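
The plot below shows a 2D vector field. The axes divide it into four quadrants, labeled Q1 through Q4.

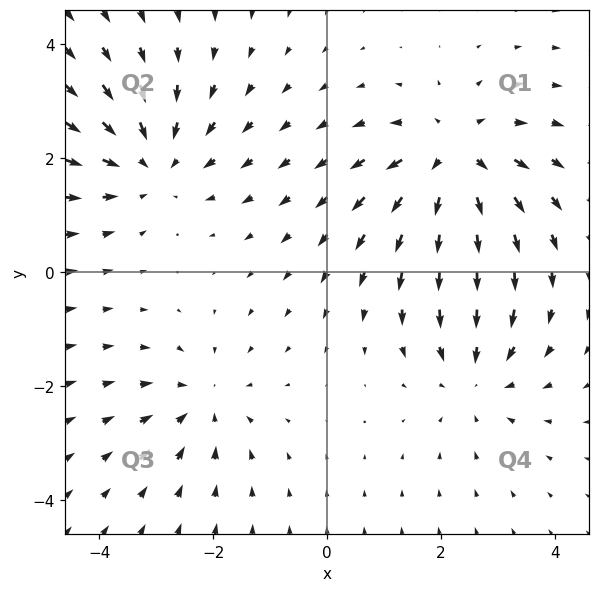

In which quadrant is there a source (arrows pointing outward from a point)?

The source sits at approximately (2.2, 2.0), which lies in quadrant Q1. The divergence there is about +5, positive as expected for a source.

Q1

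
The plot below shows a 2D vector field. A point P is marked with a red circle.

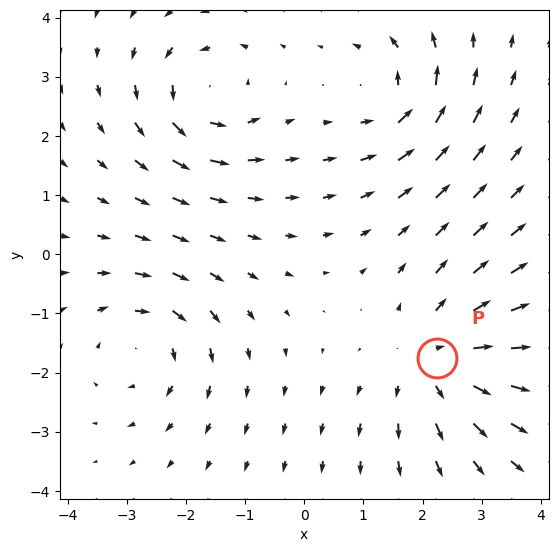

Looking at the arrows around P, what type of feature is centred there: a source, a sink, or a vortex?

At P (2.2, -1.8) the arrows spread outward. Divergence about +4, curl ≈0 — positive divergence with near-zero curl is a source.

source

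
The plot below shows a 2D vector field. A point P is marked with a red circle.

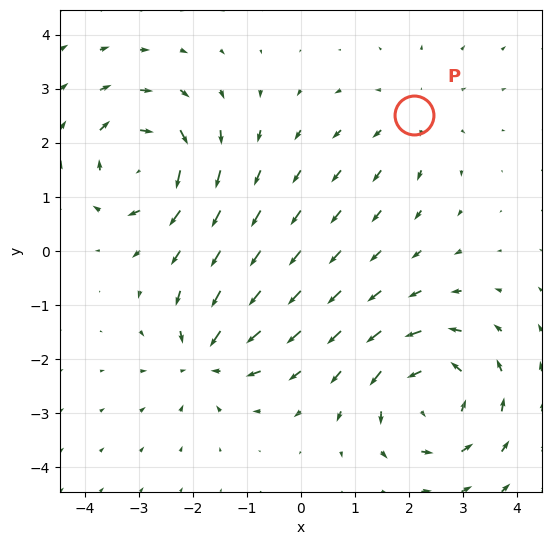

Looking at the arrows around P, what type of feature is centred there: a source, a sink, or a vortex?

source

At P (2.1, 2.5) the arrows spread outward. Divergence about +2, curl ≈0 — positive divergence with near-zero curl is a source.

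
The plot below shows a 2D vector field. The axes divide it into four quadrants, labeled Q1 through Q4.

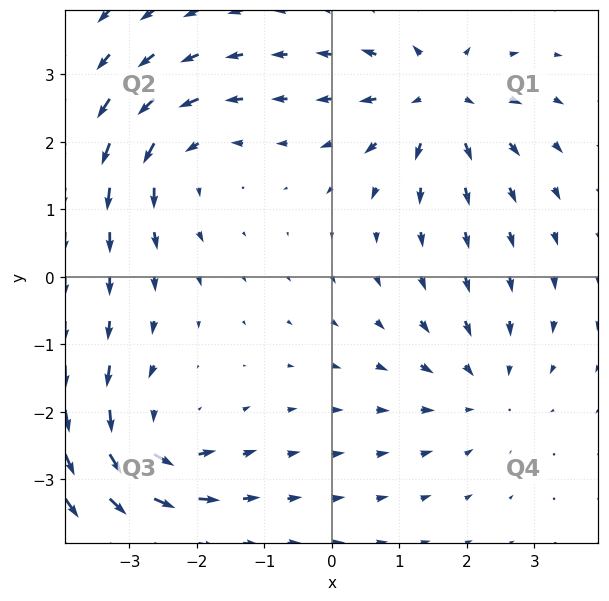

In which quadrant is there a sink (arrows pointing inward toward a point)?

Q4

The sink sits at approximately (2.2, -1.7), which lies in quadrant Q4. The divergence there is about -3, negative as expected for a sink.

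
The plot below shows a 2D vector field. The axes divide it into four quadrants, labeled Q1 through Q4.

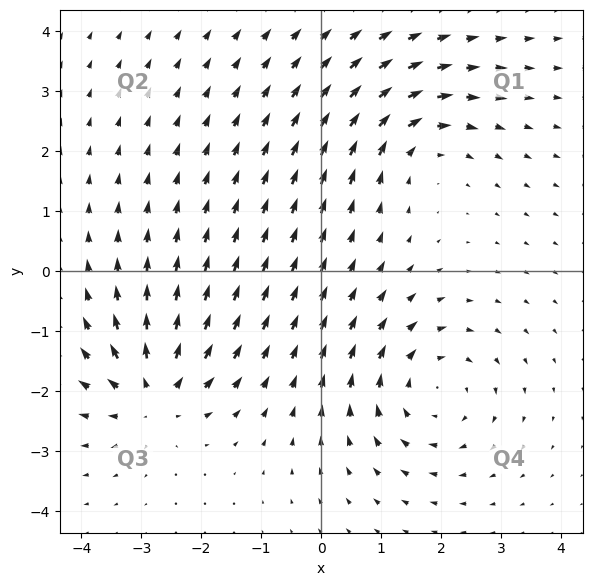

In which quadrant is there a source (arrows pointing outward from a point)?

Q3

The source sits at approximately (-2.8, -2.0), which lies in quadrant Q3. The divergence there is about +6, positive as expected for a source.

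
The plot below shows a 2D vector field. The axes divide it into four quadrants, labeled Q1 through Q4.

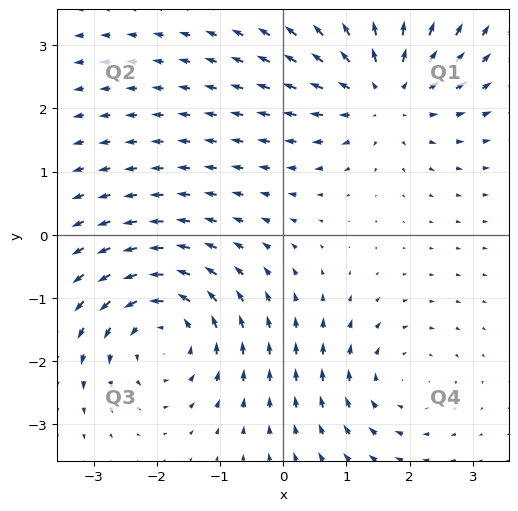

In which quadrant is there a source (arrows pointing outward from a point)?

Q1

The source sits at approximately (1.6, 2.2), which lies in quadrant Q1. The divergence there is about +4, positive as expected for a source.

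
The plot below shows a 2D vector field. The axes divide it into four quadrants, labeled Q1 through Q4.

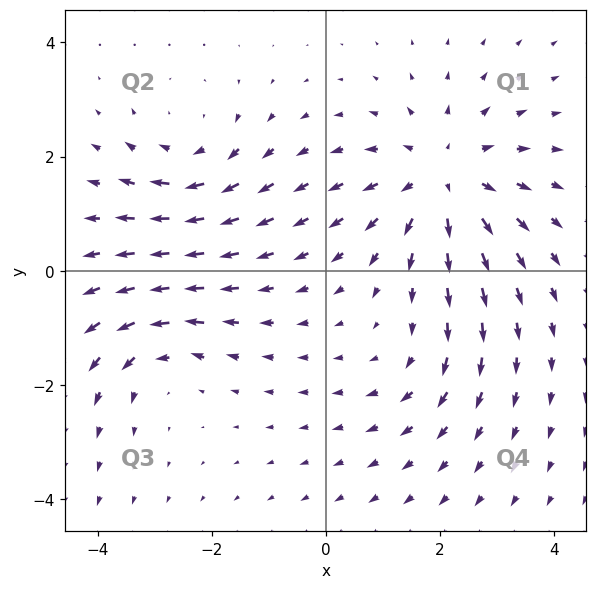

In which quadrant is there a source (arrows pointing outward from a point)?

The source sits at approximately (2.1, 1.6), which lies in quadrant Q1. The divergence there is about +4, positive as expected for a source.

Q1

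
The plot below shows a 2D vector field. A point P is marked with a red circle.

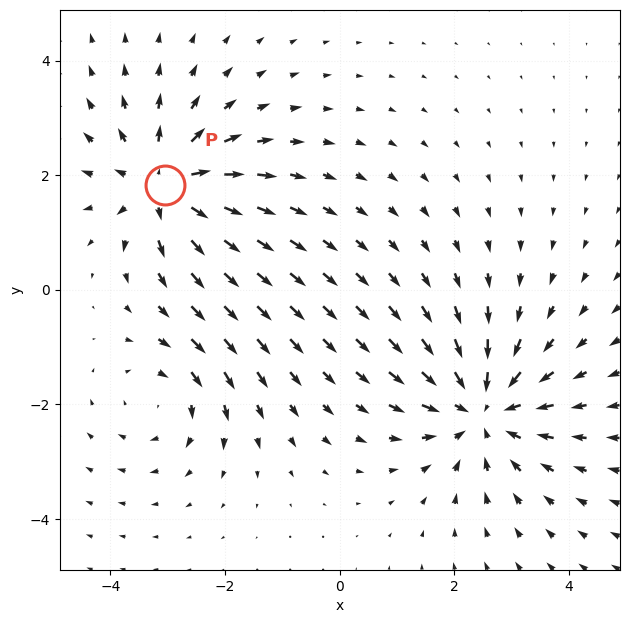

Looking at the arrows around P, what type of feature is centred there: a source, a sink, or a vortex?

At P (-3.0, 1.8) the arrows spread outward. Divergence about +4, curl ≈0 — positive divergence with near-zero curl is a source.

source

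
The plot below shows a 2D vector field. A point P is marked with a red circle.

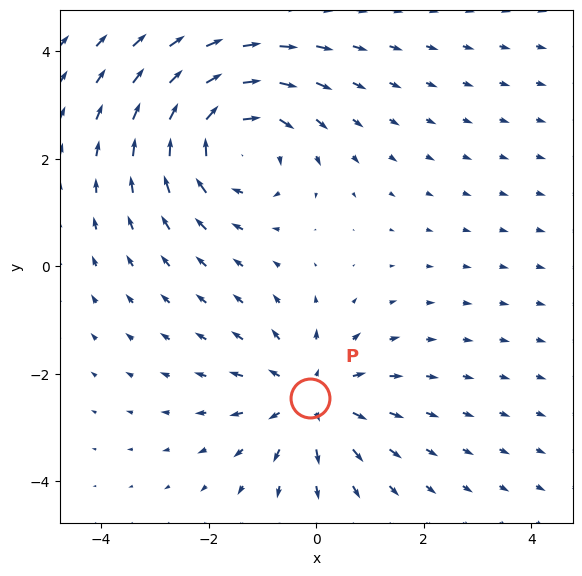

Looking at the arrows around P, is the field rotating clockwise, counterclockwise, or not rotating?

Near P at (-0.1, -2.4) the arrows show no circulation. The curl there is ≈0.

not rotating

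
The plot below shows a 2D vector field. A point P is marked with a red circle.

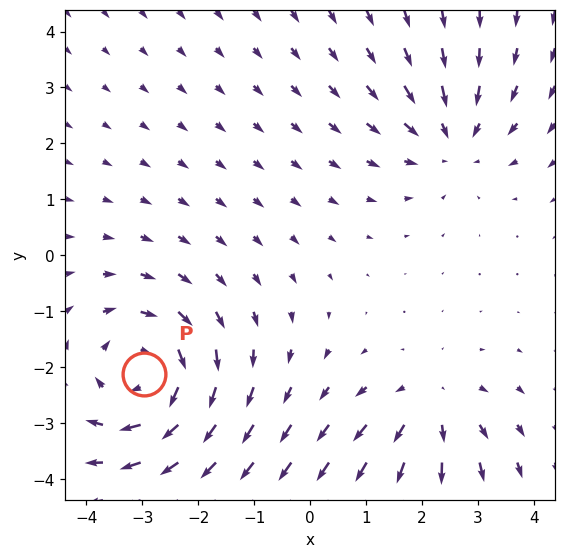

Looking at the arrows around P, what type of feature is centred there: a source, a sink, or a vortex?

vortex

At P (-3.0, -2.1) the arrows circulate clockwise. Divergence ≈0, curl about -4 — near-zero divergence with nonzero curl is a vortex.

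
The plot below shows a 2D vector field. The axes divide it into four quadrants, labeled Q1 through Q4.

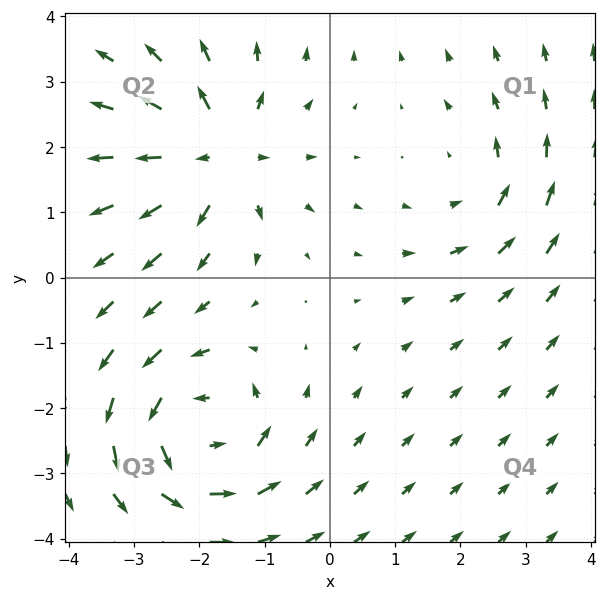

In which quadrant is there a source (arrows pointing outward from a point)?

Q2

The source sits at approximately (-1.7, 1.9), which lies in quadrant Q2. The divergence there is about +5, positive as expected for a source.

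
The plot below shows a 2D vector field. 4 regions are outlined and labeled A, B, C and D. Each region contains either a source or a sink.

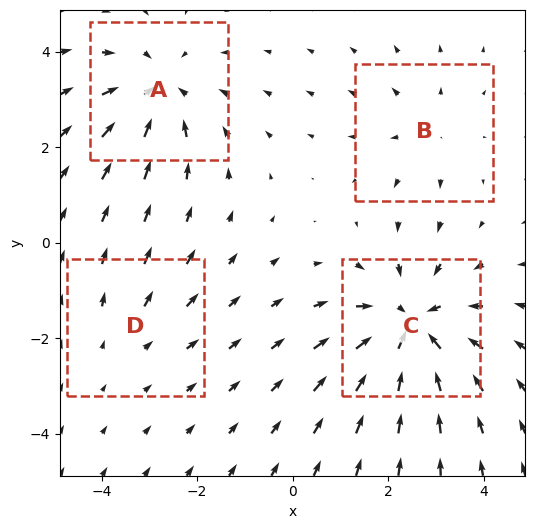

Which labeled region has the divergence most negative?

Divergence at each region's feature centre — A: about -5, B: about +3, C: about -6, D: about +2. Region C is most negative.

C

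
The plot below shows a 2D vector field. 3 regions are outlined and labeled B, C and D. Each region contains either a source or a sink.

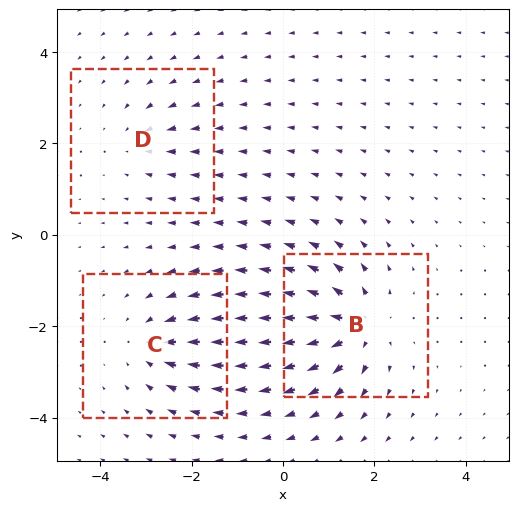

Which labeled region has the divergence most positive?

B

Divergence at each region's feature centre — B: about +6, C: about -4, D: about -3. Region B is most positive.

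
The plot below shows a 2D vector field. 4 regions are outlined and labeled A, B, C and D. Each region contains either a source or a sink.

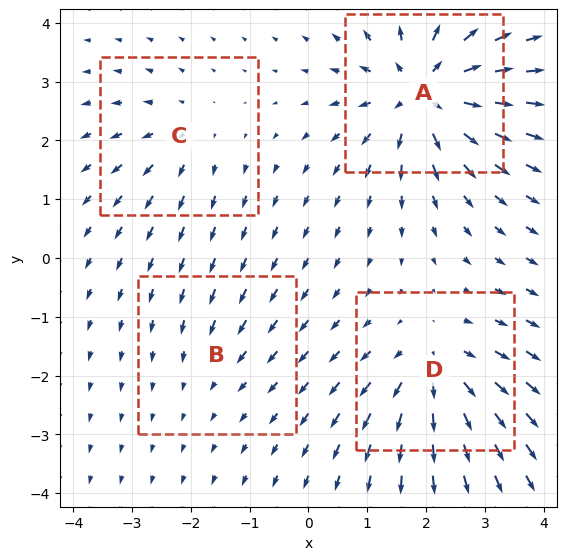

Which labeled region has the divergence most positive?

Divergence at each region's feature centre — A: about +8, B: about -2, C: about +3, D: about +6. Region A is most positive.

A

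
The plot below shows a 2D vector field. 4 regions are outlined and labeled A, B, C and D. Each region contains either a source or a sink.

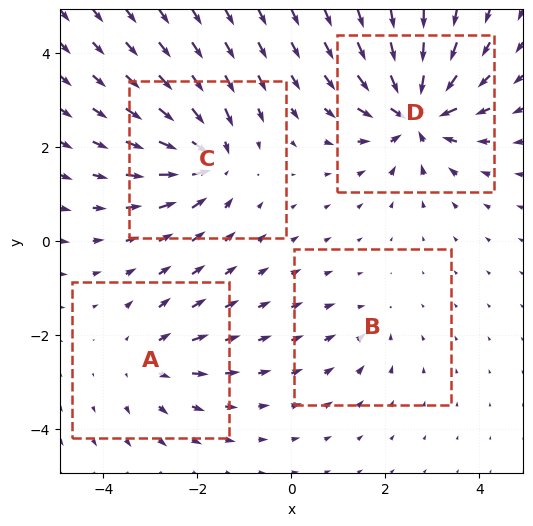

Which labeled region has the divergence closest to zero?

B

Divergence at each region's feature centre — A: about +4, B: about -2, C: about -6, D: about -8. Region B is closest to zero.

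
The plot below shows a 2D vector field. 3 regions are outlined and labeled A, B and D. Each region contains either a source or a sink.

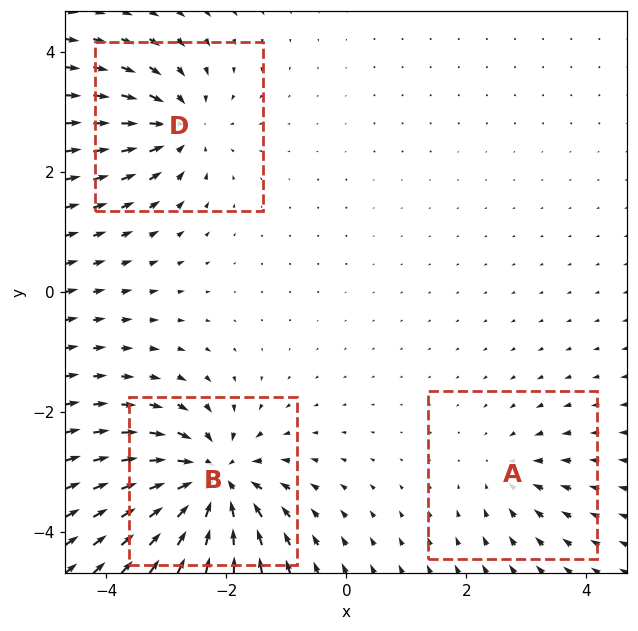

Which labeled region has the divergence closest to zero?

A

Divergence at each region's feature centre — A: about -3, B: about -7, D: about -4. Region A is closest to zero.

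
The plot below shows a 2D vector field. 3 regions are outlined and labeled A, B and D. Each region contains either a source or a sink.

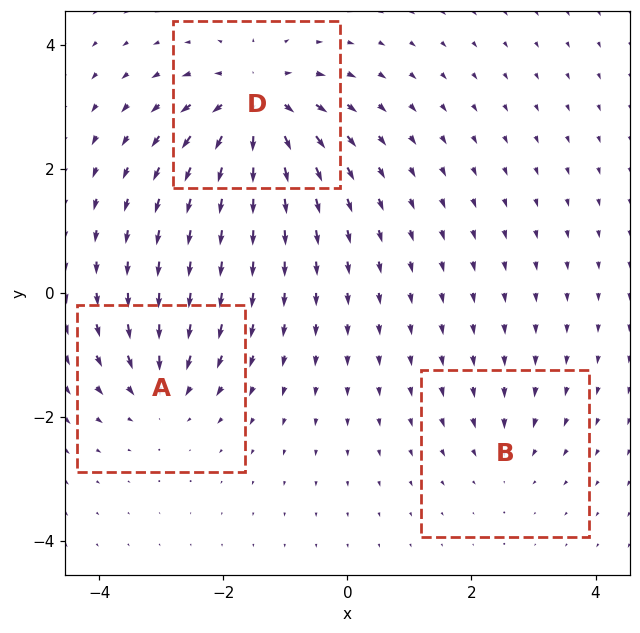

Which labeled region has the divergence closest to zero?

Divergence at each region's feature centre — A: about -4, B: about -3, D: about +7. Region B is closest to zero.

B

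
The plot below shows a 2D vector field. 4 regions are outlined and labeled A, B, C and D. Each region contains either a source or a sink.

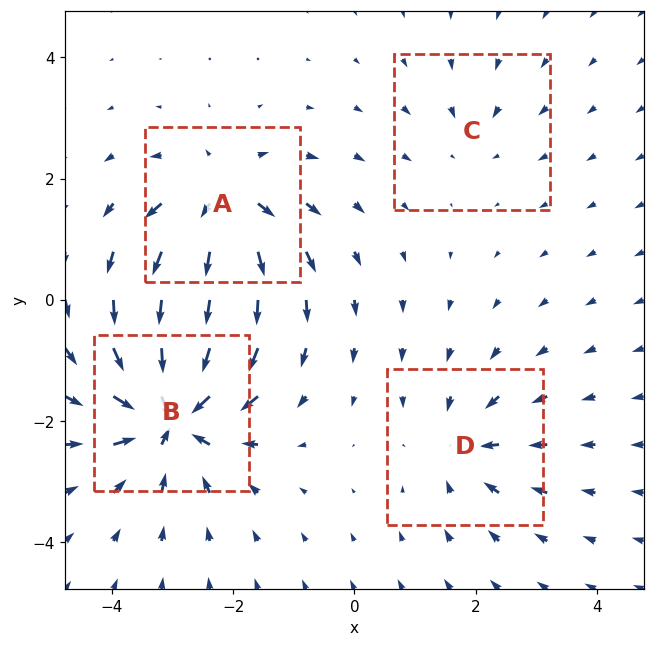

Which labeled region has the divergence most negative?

B

Divergence at each region's feature centre — A: about +7, B: about -9, C: about -2, D: about -4. Region B is most negative.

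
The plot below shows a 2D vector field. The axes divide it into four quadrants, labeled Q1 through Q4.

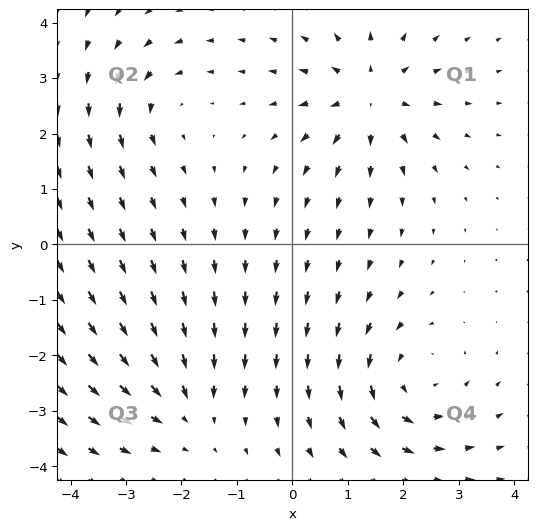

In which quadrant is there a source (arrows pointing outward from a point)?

Q1

The source sits at approximately (1.4, 2.7), which lies in quadrant Q1. The divergence there is about +5, positive as expected for a source.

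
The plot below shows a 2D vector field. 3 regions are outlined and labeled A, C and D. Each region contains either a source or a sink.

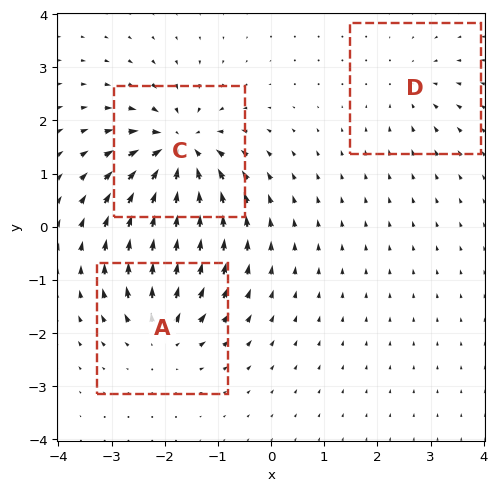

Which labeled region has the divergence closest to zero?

Divergence at each region's feature centre — A: about +4, C: about -6, D: about -2. Region D is closest to zero.

D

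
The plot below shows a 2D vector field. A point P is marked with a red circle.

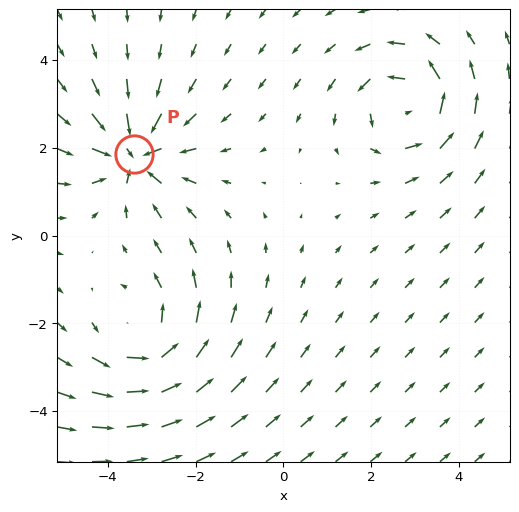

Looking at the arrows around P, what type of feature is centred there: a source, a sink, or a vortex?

At P (-3.4, 1.9) the arrows converge inward. Divergence about -6, curl ≈0 — negative divergence with near-zero curl is a sink.

sink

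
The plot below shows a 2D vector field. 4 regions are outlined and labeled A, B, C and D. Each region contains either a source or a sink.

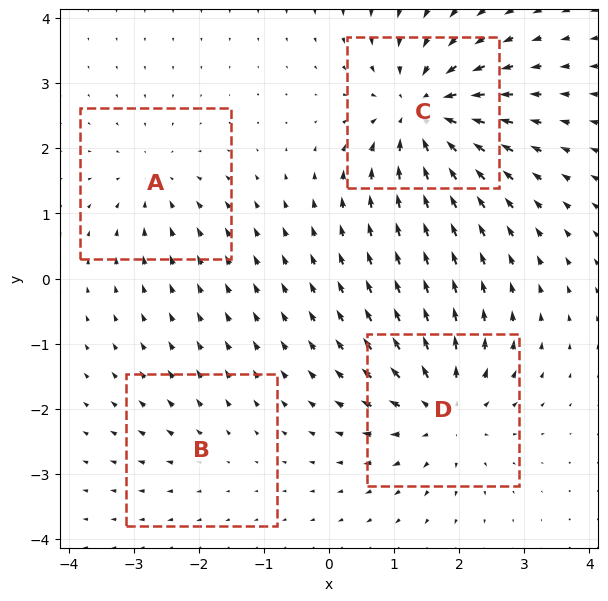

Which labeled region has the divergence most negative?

Divergence at each region's feature centre — A: about -4, B: about +2, C: about -8, D: about +6. Region C is most negative.

C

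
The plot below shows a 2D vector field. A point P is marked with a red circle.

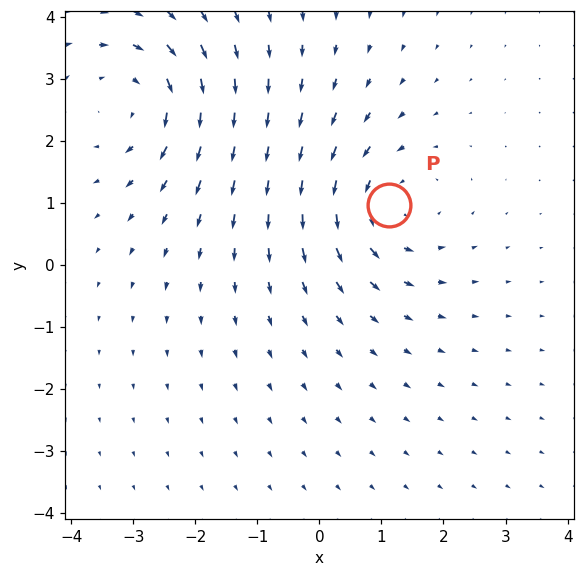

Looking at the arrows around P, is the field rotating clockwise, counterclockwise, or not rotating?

counterclockwise

Near P at (1.1, 1.0) the arrows circulate counterclockwise. The curl (z-component) there is about +4; positive curl means counterclockwise rotation.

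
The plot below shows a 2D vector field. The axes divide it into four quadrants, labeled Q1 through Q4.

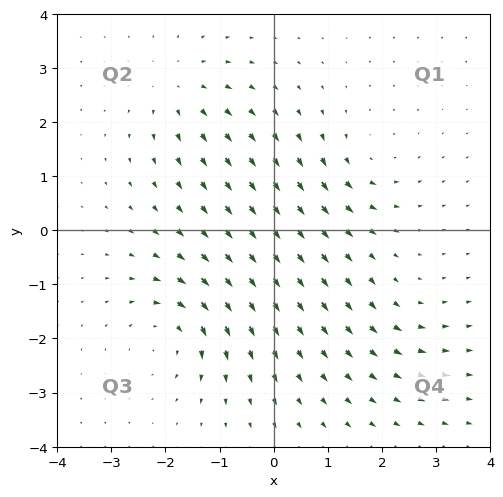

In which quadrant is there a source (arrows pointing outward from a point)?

The source sits at approximately (-1.8, 2.6), which lies in quadrant Q2. The divergence there is about +4, positive as expected for a source.

Q2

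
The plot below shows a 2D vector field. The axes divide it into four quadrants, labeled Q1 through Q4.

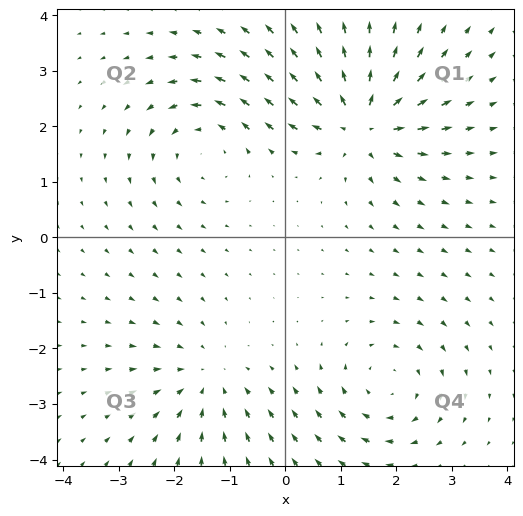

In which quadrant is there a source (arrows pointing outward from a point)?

Q1

The source sits at approximately (1.4, 2.1), which lies in quadrant Q1. The divergence there is about +6, positive as expected for a source.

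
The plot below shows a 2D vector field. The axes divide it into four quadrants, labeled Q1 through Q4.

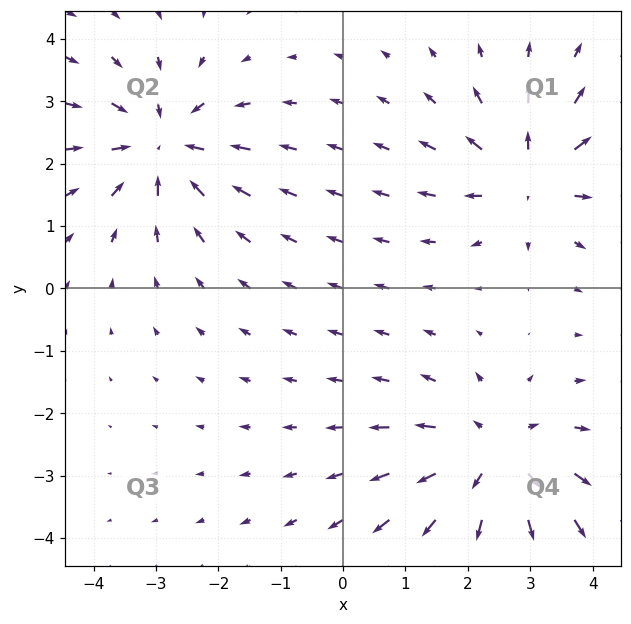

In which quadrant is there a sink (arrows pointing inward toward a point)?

Q2

The sink sits at approximately (-2.9, 2.3), which lies in quadrant Q2. The divergence there is about -4, negative as expected for a sink.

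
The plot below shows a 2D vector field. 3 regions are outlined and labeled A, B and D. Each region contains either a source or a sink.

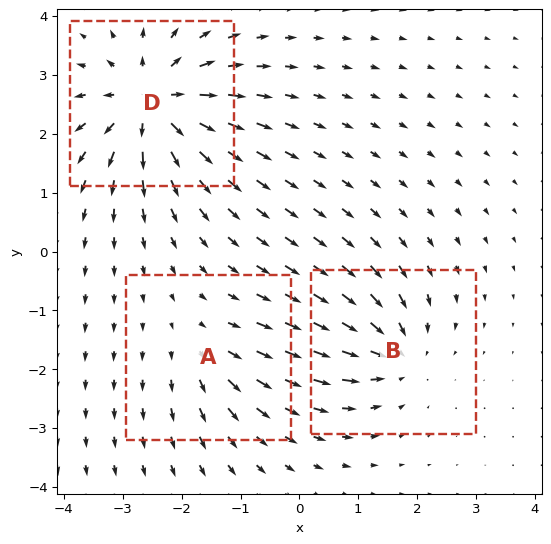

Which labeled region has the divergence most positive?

D

Divergence at each region's feature centre — A: about +2, B: about -4, D: about +6. Region D is most positive.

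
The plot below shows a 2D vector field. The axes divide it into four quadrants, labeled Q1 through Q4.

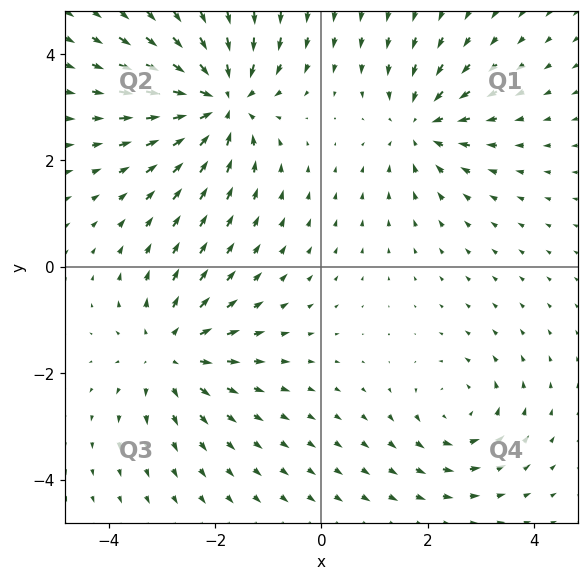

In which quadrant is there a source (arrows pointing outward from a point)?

The source sits at approximately (-2.9, -1.6), which lies in quadrant Q3. The divergence there is about +3, positive as expected for a source.

Q3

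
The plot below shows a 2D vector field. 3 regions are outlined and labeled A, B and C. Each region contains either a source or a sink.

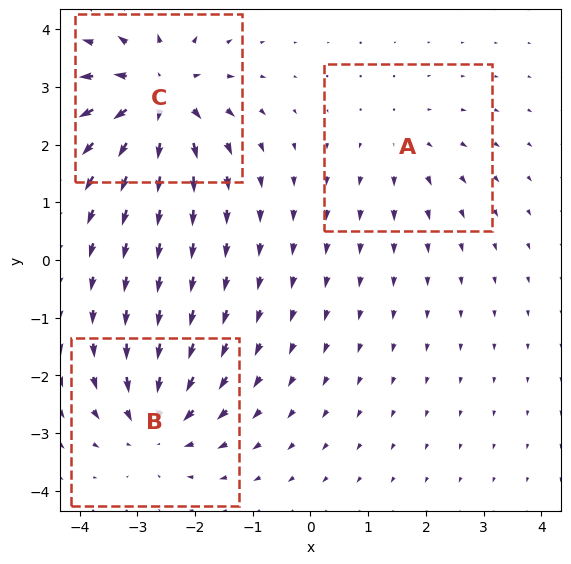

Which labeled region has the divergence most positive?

C

Divergence at each region's feature centre — A: about +2, B: about -4, C: about +5. Region C is most positive.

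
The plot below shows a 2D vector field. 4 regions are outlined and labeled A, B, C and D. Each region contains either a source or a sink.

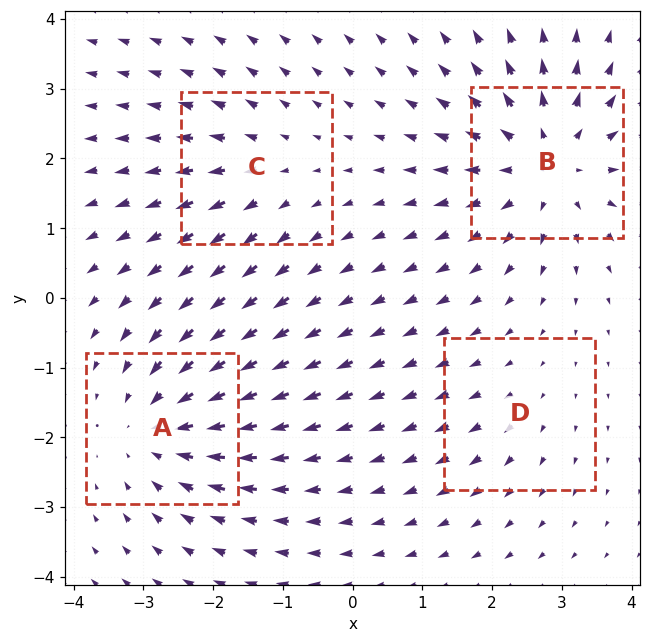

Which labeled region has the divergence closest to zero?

Divergence at each region's feature centre — A: about -4, B: about +6, C: about +3, D: about +2. Region D is closest to zero.

D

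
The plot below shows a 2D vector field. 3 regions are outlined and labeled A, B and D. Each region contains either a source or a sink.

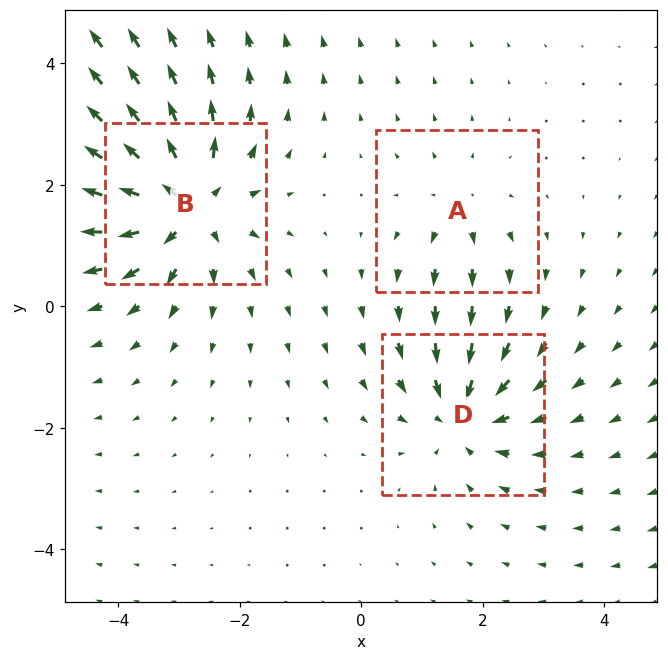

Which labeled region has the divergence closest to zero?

Divergence at each region's feature centre — A: about +2, B: about +6, D: about -4. Region A is closest to zero.

A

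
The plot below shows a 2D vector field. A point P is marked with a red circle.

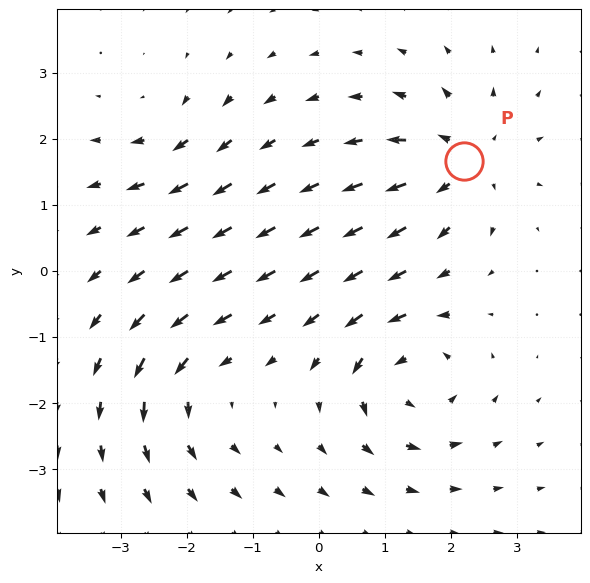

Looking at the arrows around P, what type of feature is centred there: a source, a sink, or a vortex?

source

At P (2.2, 1.7) the arrows spread outward. Divergence about +5, curl ≈0 — positive divergence with near-zero curl is a source.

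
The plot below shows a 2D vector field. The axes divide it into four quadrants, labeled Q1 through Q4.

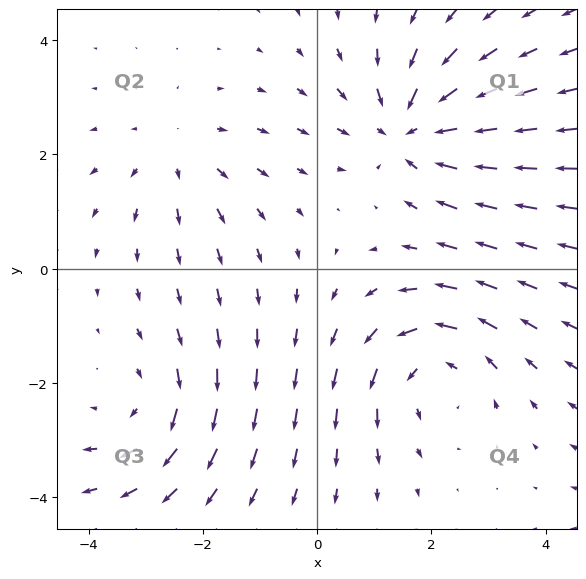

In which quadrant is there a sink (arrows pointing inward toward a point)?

The sink sits at approximately (1.7, 2.4), which lies in quadrant Q1. The divergence there is about -4, negative as expected for a sink.

Q1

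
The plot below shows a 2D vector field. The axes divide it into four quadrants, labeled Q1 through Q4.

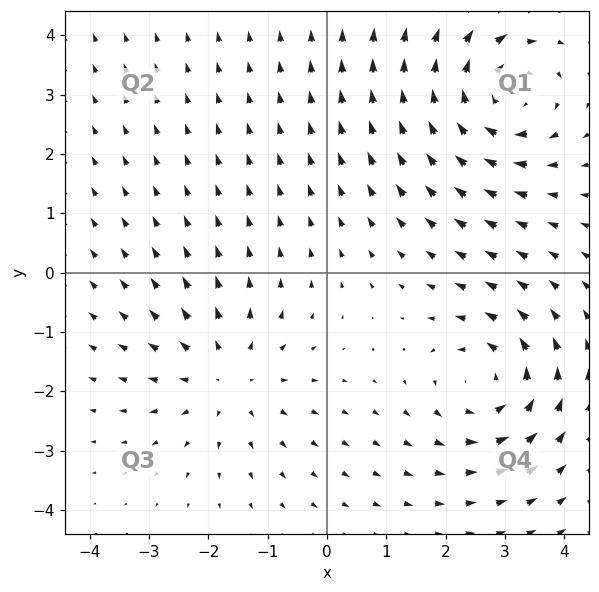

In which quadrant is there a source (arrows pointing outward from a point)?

The source sits at approximately (-1.7, -1.8), which lies in quadrant Q3. The divergence there is about +3, positive as expected for a source.

Q3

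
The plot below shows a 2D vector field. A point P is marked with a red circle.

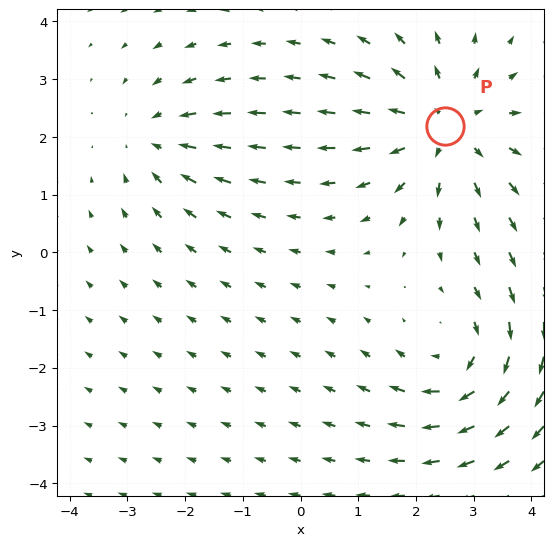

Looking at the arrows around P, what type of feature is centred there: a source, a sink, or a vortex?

At P (2.5, 2.2) the arrows spread outward. Divergence about +4, curl ≈0 — positive divergence with near-zero curl is a source.

source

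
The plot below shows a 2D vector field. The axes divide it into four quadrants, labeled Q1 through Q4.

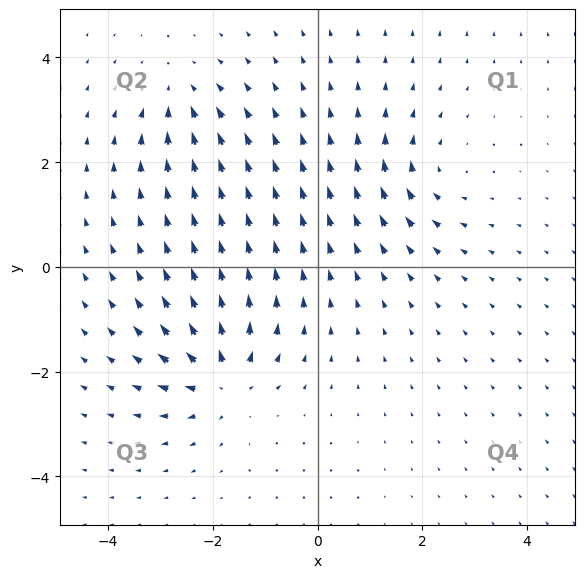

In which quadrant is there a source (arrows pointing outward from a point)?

The source sits at approximately (-1.8, -2.2), which lies in quadrant Q3. The divergence there is about +7, positive as expected for a source.

Q3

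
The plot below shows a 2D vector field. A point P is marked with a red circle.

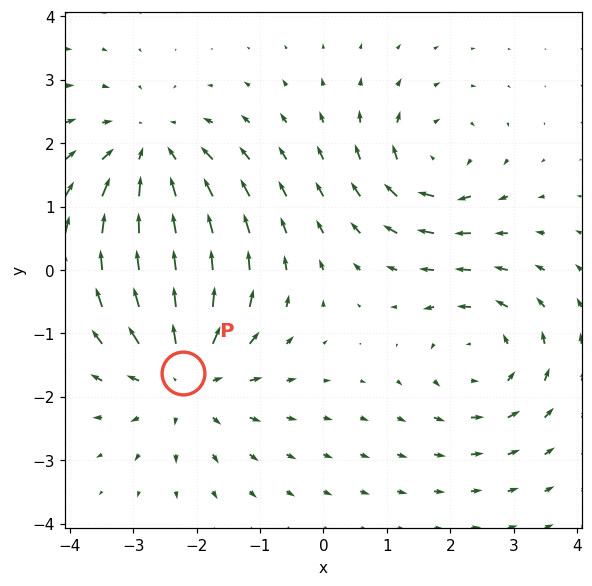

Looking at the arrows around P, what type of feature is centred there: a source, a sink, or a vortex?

source

At P (-2.2, -1.6) the arrows spread outward. Divergence about +4, curl ≈0 — positive divergence with near-zero curl is a source.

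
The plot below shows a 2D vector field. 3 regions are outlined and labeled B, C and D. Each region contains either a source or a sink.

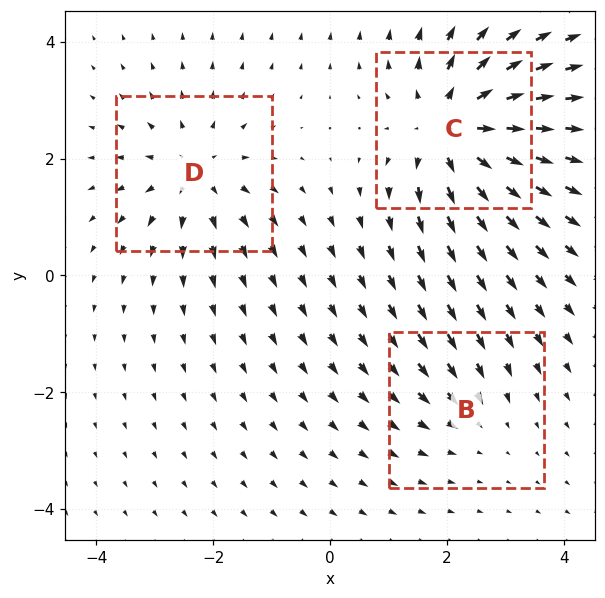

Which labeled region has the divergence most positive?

C

Divergence at each region's feature centre — B: about -2, C: about +5, D: about +3. Region C is most positive.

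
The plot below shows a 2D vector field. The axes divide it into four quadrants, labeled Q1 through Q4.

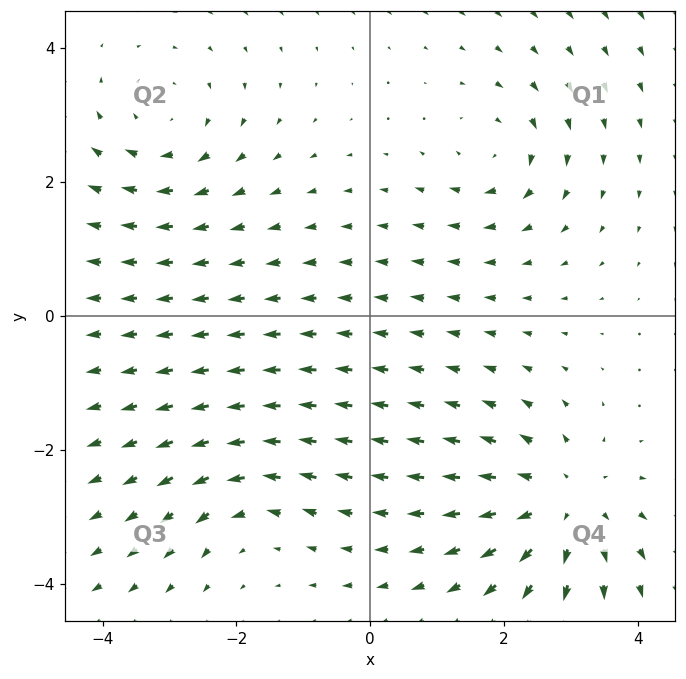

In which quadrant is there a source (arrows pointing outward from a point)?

The source sits at approximately (2.9, -2.8), which lies in quadrant Q4. The divergence there is about +4, positive as expected for a source.

Q4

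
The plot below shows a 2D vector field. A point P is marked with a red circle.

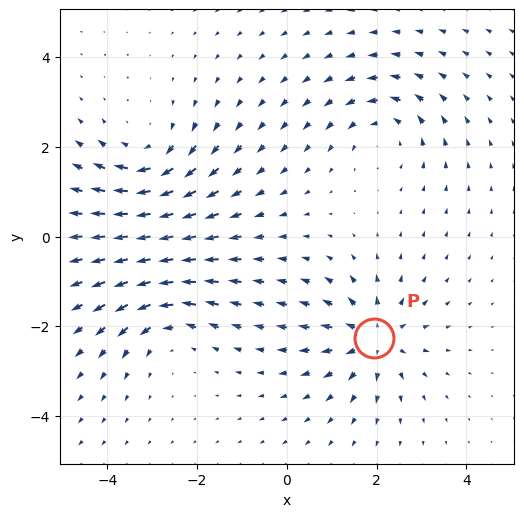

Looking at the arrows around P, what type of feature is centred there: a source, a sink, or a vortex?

At P (1.9, -2.3) the arrows spread outward. Divergence about +5, curl ≈0 — positive divergence with near-zero curl is a source.

source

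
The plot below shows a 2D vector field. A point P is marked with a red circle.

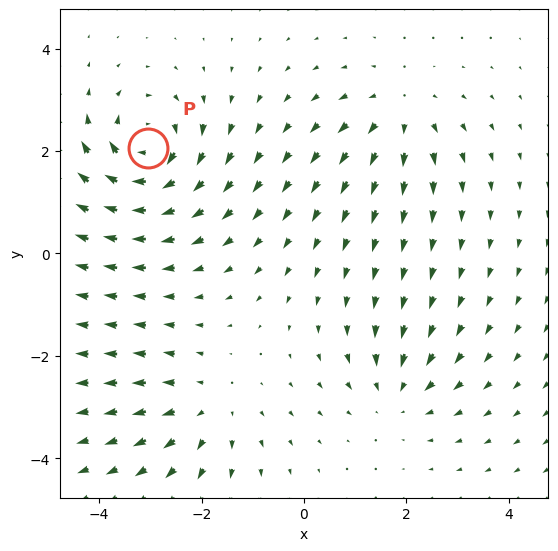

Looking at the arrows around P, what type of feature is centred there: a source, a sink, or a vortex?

vortex

At P (-3.0, 2.1) the arrows circulate clockwise. Divergence ≈0, curl about -6 — near-zero divergence with nonzero curl is a vortex.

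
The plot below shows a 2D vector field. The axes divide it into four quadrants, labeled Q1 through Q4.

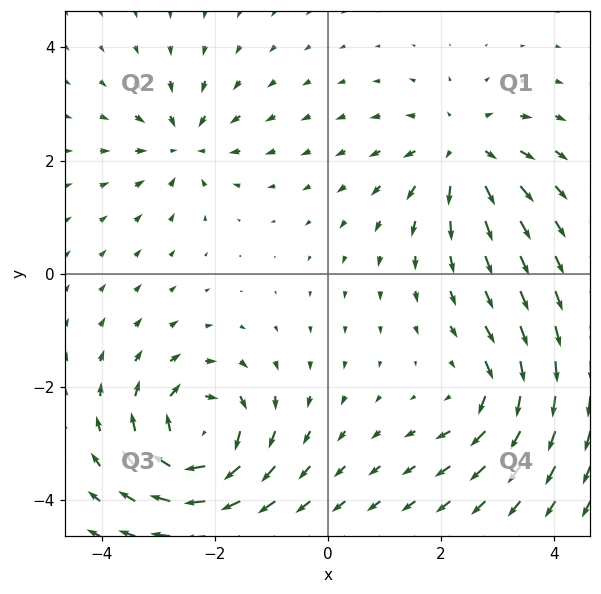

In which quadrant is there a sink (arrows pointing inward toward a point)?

Q2

The sink sits at approximately (-2.5, 2.3), which lies in quadrant Q2. The divergence there is about -4, negative as expected for a sink.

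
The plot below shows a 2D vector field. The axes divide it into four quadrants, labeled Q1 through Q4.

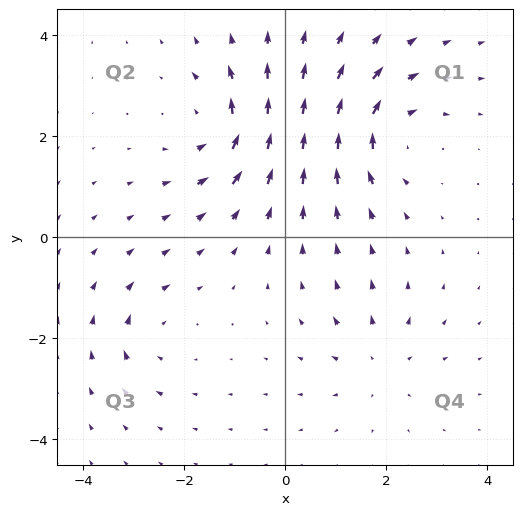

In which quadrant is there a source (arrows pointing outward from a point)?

The source sits at approximately (1.9, -2.5), which lies in quadrant Q4. The divergence there is about +3, positive as expected for a source.

Q4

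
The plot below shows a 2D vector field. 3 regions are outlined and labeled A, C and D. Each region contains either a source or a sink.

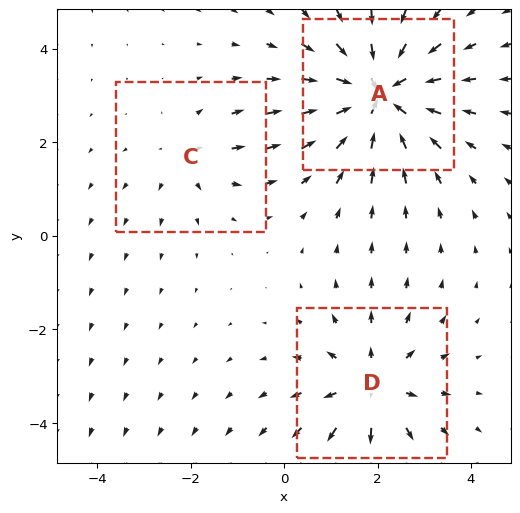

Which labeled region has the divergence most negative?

A

Divergence at each region's feature centre — A: about -5, C: about +2, D: about +3. Region A is most negative.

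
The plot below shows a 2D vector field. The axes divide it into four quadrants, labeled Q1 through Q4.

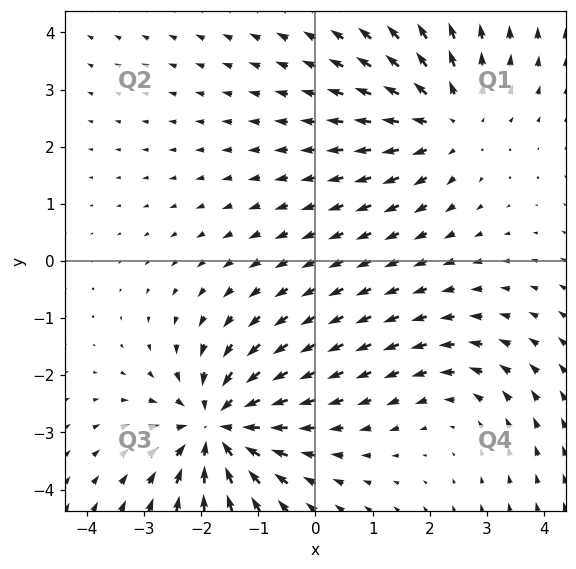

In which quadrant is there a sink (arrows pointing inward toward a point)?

The sink sits at approximately (-1.7, -2.9), which lies in quadrant Q3. The divergence there is about -5, negative as expected for a sink.

Q3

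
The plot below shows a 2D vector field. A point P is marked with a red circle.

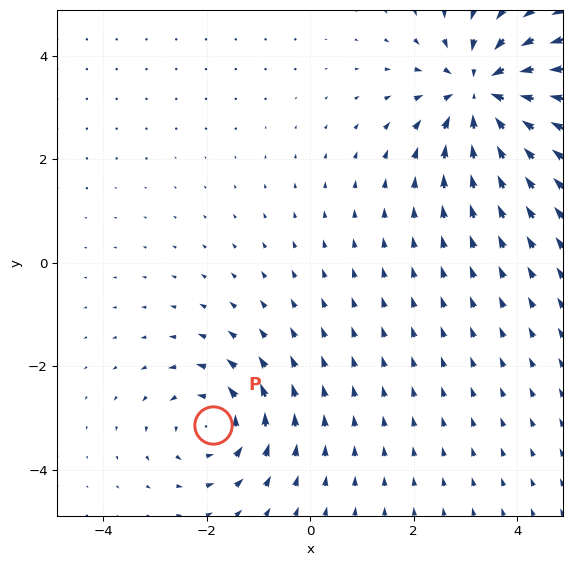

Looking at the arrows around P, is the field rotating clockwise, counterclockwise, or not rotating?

Near P at (-1.9, -3.1) the arrows circulate counterclockwise. The curl (z-component) there is about +4; positive curl means counterclockwise rotation.

counterclockwise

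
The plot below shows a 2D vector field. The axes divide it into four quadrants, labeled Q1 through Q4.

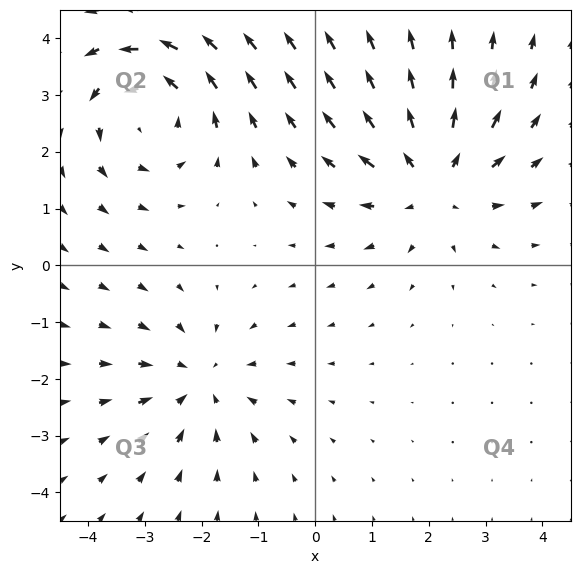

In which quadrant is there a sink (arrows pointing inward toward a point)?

Q3

The sink sits at approximately (-2.0, -2.1), which lies in quadrant Q3. The divergence there is about -3, negative as expected for a sink.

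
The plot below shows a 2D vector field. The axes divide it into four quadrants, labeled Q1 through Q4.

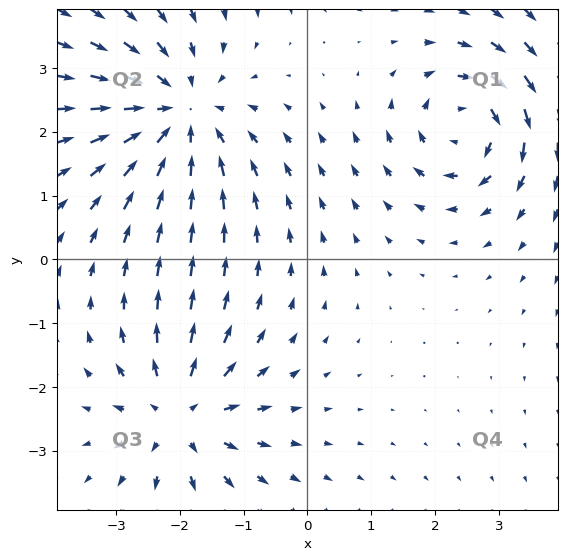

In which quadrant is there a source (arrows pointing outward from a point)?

The source sits at approximately (-2.0, -2.4), which lies in quadrant Q3. The divergence there is about +4, positive as expected for a source.

Q3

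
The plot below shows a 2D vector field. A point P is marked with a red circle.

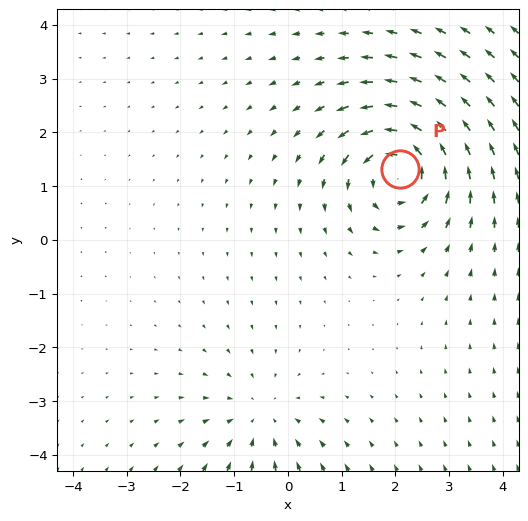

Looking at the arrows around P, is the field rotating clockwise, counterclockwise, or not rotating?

Near P at (2.1, 1.3) the arrows circulate counterclockwise. The curl (z-component) there is about +7; positive curl means counterclockwise rotation.

counterclockwise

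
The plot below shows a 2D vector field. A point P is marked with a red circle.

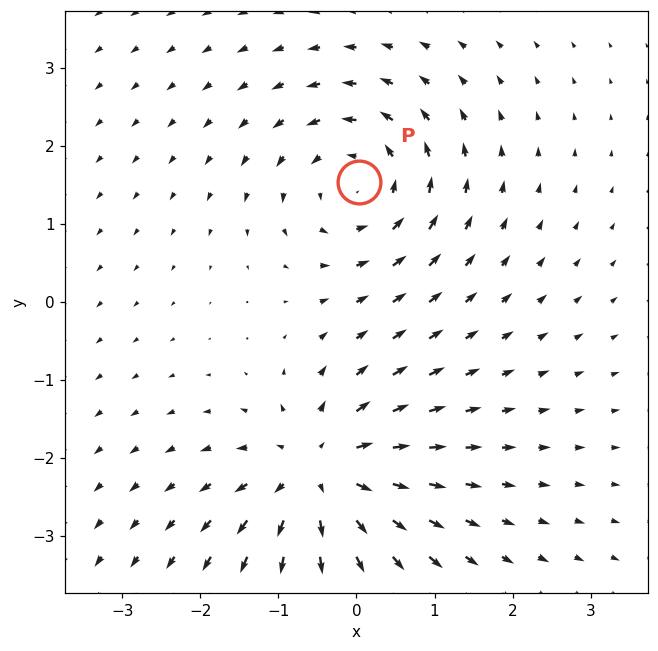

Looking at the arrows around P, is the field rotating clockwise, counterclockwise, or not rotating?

counterclockwise

Near P at (0.0, 1.5) the arrows circulate counterclockwise. The curl (z-component) there is about +4; positive curl means counterclockwise rotation.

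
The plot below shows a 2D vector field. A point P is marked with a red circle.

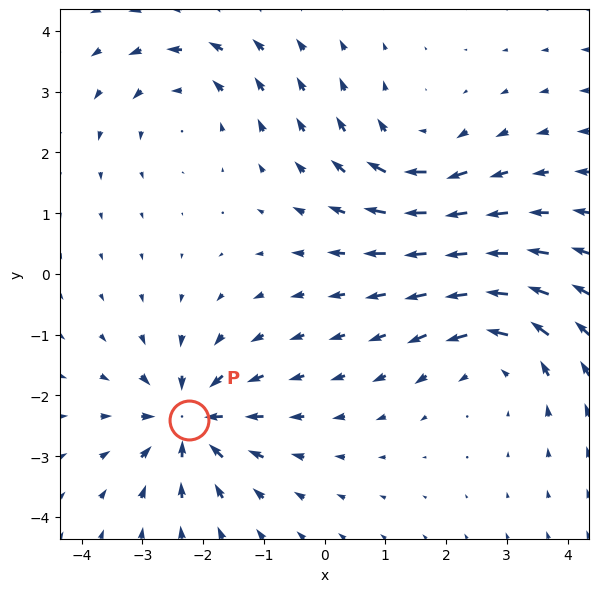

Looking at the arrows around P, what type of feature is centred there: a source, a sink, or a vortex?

sink

At P (-2.2, -2.4) the arrows converge inward. Divergence about -5, curl ≈0 — negative divergence with near-zero curl is a sink.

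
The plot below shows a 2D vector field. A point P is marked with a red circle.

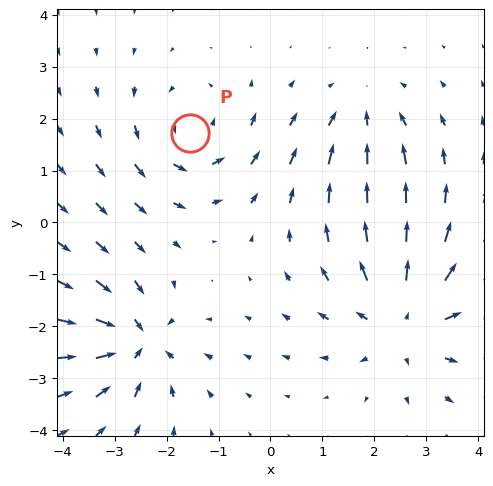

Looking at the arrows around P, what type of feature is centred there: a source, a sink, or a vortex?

vortex

At P (-1.6, 1.7) the arrows circulate counterclockwise. Divergence ≈0, curl about +3 — near-zero divergence with nonzero curl is a vortex.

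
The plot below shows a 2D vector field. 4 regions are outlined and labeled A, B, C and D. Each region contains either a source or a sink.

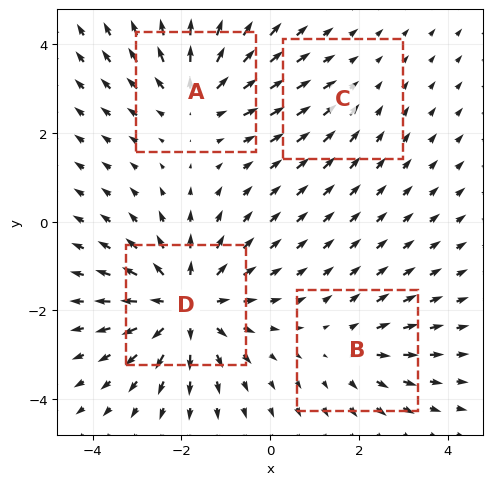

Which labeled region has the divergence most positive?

D

Divergence at each region's feature centre — A: about +4, B: about +3, C: about -2, D: about +6. Region D is most positive.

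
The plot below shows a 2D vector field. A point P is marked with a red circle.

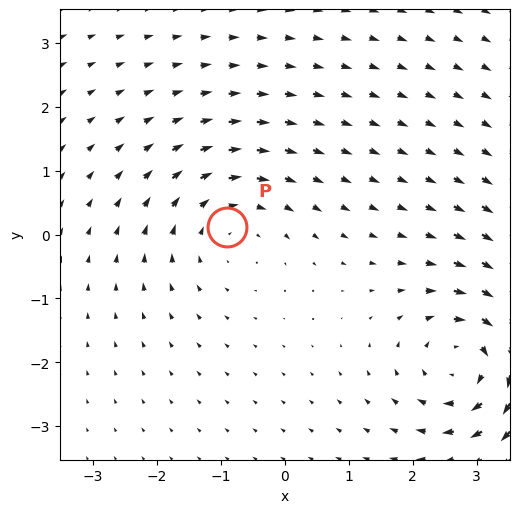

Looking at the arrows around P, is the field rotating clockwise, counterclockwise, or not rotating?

clockwise

Near P at (-0.9, 0.1) the arrows circulate clockwise. The curl (z-component) there is about -3; negative curl means clockwise rotation.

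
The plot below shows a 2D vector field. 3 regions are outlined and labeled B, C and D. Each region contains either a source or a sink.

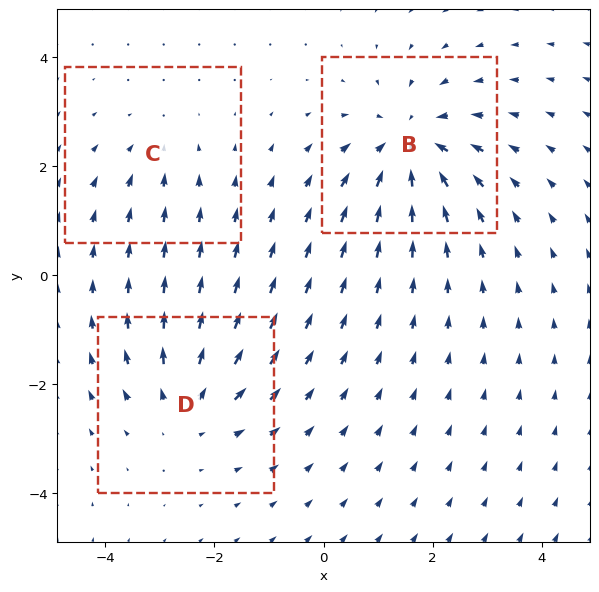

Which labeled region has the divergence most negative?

Divergence at each region's feature centre — B: about -4, C: about -2, D: about +3. Region B is most negative.

B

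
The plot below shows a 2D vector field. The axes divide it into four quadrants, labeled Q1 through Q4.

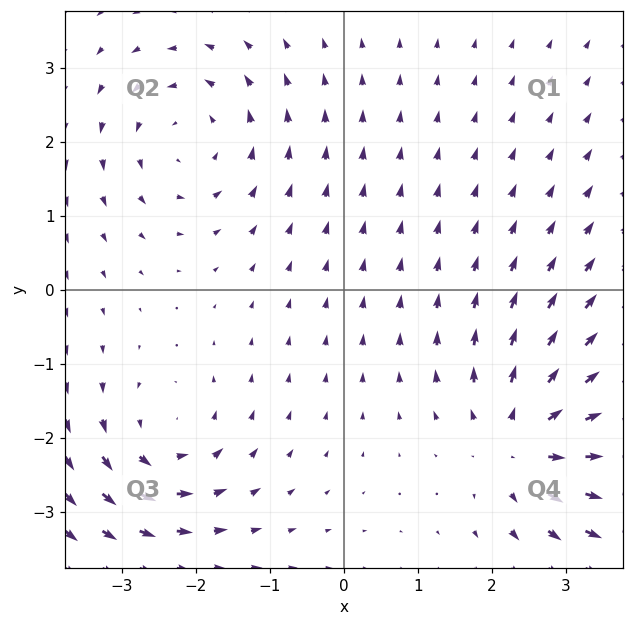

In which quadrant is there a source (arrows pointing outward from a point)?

Q4

The source sits at approximately (2.4, -2.0), which lies in quadrant Q4. The divergence there is about +5, positive as expected for a source.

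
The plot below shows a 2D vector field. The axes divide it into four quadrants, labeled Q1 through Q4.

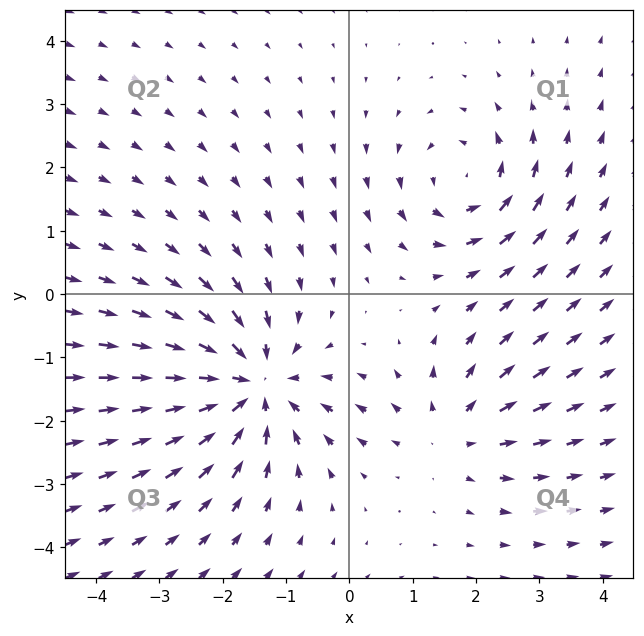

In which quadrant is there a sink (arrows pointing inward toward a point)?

The sink sits at approximately (-1.6, -1.4), which lies in quadrant Q3. The divergence there is about -5, negative as expected for a sink.

Q3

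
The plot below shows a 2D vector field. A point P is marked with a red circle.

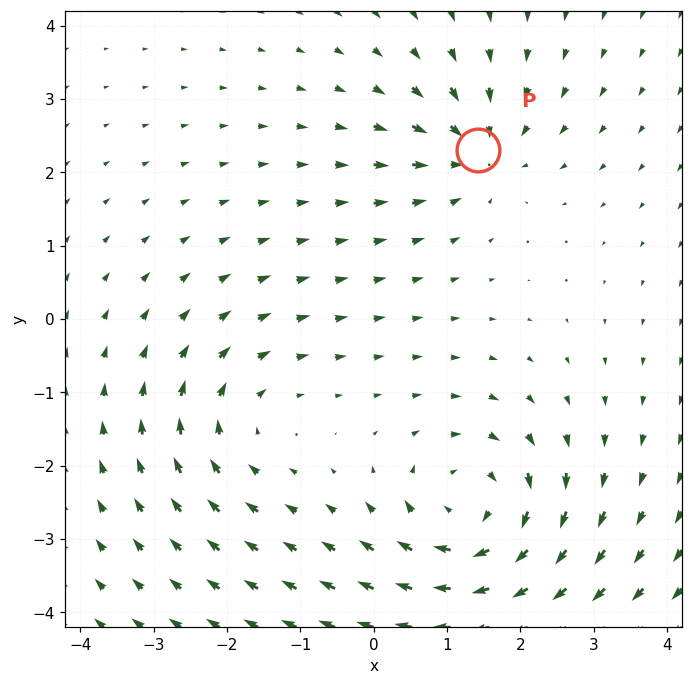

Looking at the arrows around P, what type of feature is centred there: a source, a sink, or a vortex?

sink

At P (1.4, 2.3) the arrows converge inward. Divergence about -4, curl ≈0 — negative divergence with near-zero curl is a sink.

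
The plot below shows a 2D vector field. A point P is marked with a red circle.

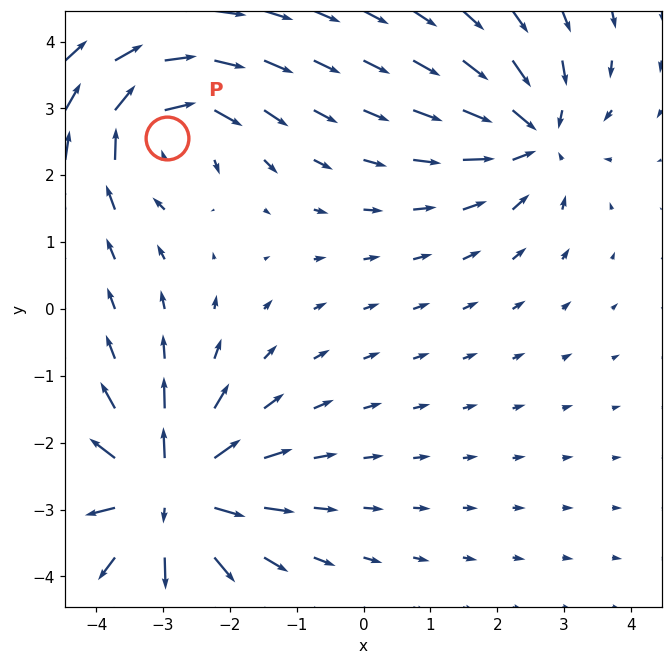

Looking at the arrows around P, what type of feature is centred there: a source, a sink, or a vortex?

vortex

At P (-2.9, 2.6) the arrows circulate clockwise. Divergence ≈0, curl about -4 — near-zero divergence with nonzero curl is a vortex.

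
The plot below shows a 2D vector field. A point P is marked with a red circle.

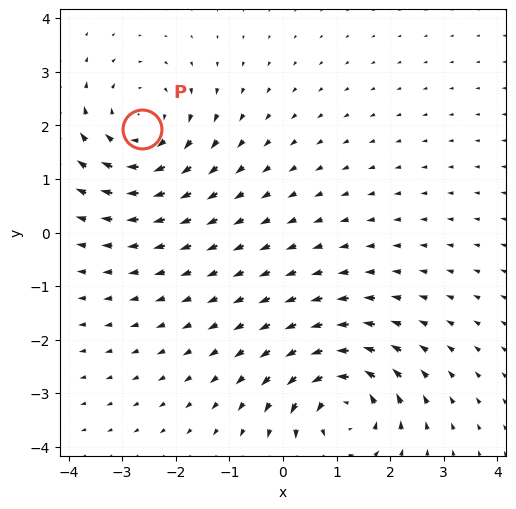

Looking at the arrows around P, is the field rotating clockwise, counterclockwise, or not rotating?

Near P at (-2.6, 1.9) the arrows circulate clockwise. The curl (z-component) there is about -3; negative curl means clockwise rotation.

clockwise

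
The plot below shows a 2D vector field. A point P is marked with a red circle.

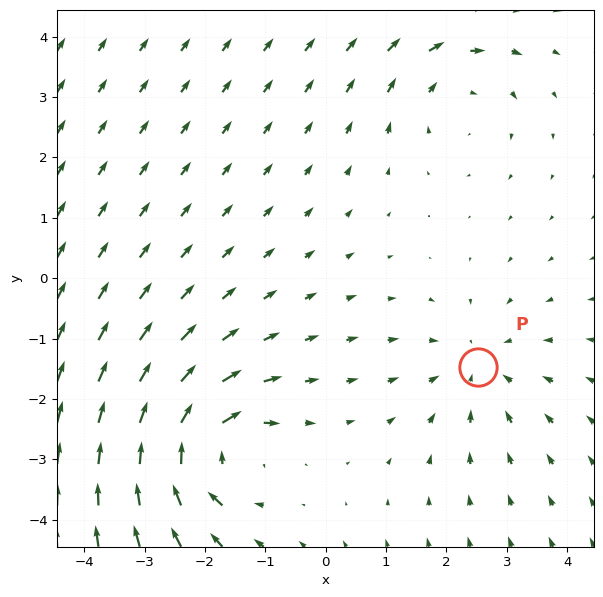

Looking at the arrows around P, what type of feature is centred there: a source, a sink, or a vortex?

At P (2.5, -1.5) the arrows converge inward. Divergence about -3, curl ≈0 — negative divergence with near-zero curl is a sink.

sink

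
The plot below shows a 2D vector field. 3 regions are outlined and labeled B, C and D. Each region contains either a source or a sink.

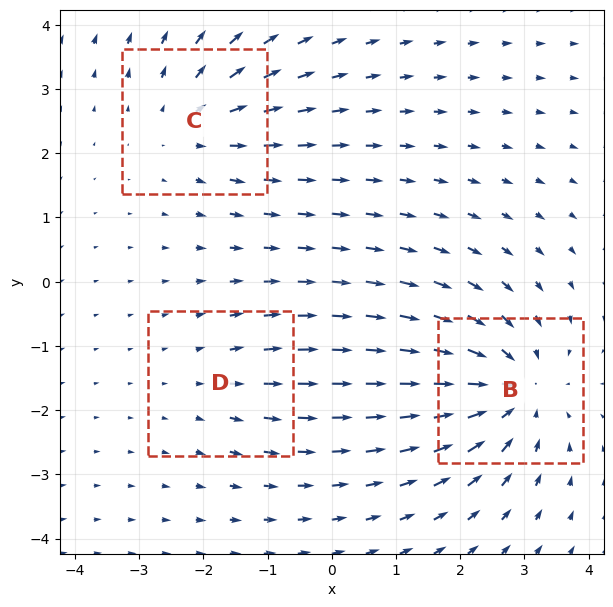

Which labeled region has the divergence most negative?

Divergence at each region's feature centre — B: about -4, C: about +3, D: about +2. Region B is most negative.

B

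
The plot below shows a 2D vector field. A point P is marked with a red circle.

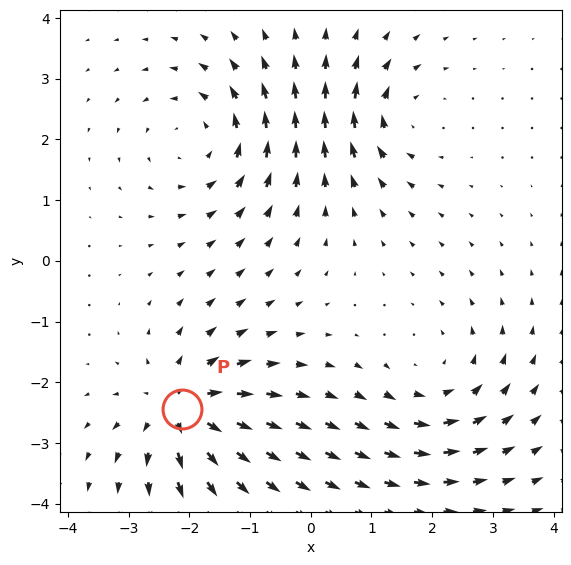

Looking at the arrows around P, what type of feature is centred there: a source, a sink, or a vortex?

At P (-2.1, -2.4) the arrows spread outward. Divergence about +6, curl ≈0 — positive divergence with near-zero curl is a source.

source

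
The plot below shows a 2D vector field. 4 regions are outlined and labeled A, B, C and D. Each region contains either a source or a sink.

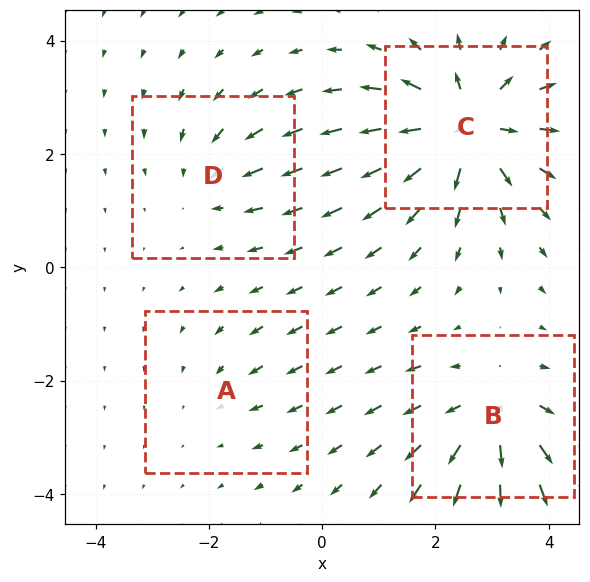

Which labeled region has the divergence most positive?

Divergence at each region's feature centre — A: about -2, B: about +5, C: about +8, D: about -3. Region C is most positive.

C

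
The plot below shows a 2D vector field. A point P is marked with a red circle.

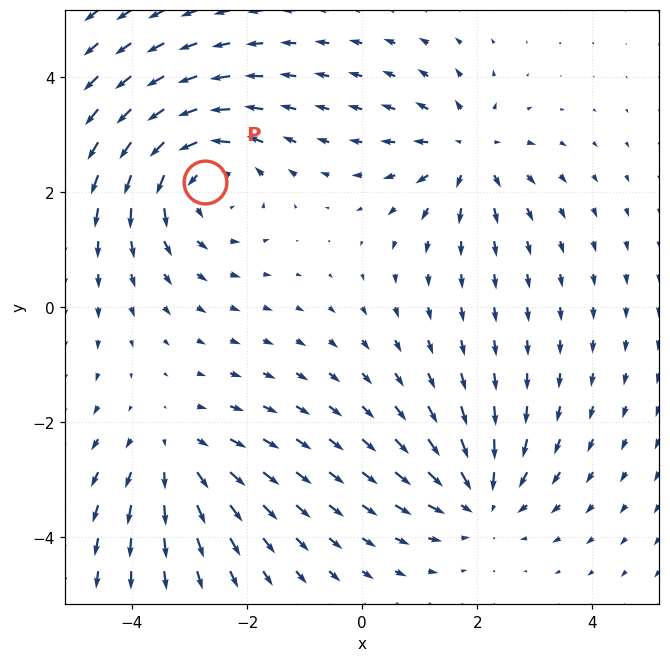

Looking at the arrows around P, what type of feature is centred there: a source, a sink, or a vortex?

At P (-2.7, 2.2) the arrows circulate counterclockwise. Divergence ≈0, curl about +4 — near-zero divergence with nonzero curl is a vortex.

vortex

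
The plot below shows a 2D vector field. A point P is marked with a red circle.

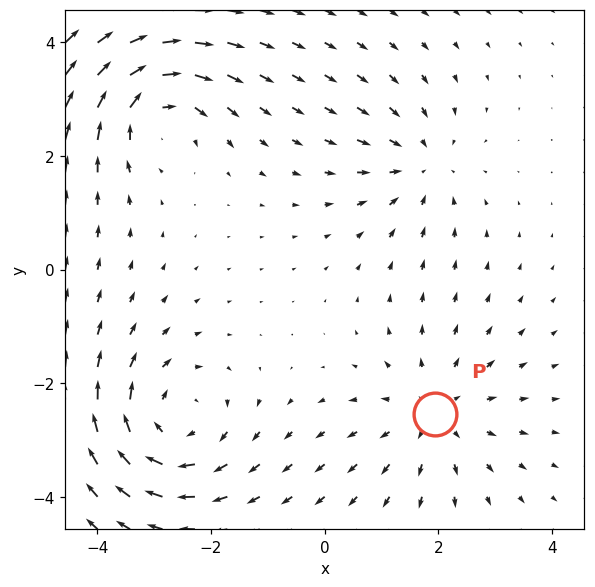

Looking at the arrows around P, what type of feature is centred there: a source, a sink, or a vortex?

At P (1.9, -2.5) the arrows spread outward. Divergence about +3, curl ≈0 — positive divergence with near-zero curl is a source.

source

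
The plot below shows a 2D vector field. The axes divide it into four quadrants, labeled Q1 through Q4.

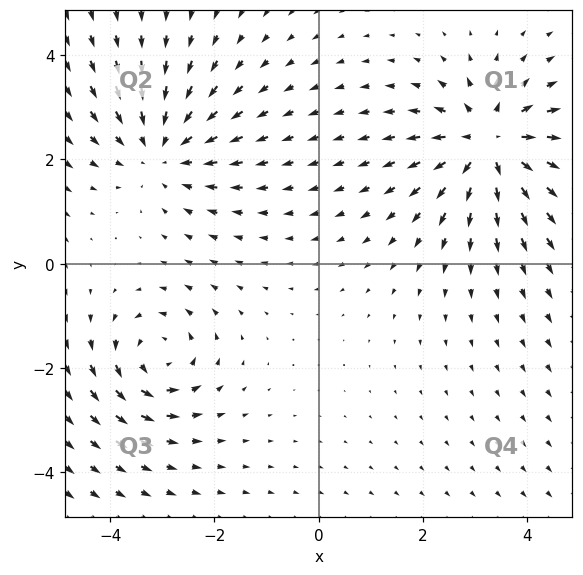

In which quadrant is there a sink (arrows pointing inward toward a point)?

The sink sits at approximately (-3.0, 2.2), which lies in quadrant Q2. The divergence there is about -3, negative as expected for a sink.

Q2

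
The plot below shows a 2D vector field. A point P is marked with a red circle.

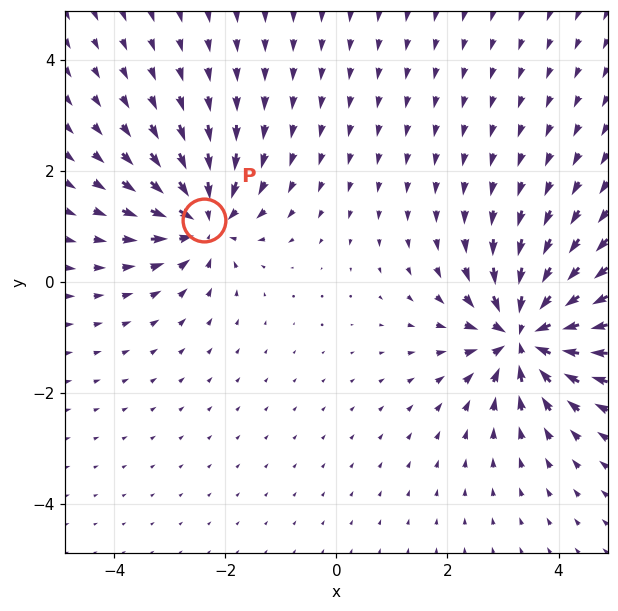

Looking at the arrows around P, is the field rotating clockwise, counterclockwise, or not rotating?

Near P at (-2.4, 1.1) the arrows show no circulation. The curl there is ≈0.

not rotating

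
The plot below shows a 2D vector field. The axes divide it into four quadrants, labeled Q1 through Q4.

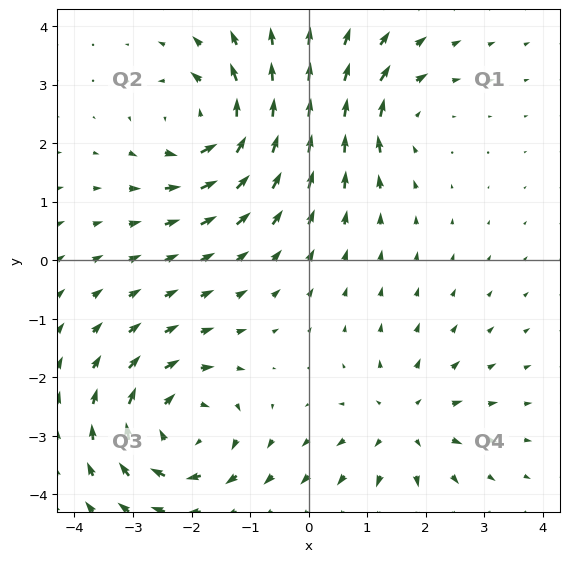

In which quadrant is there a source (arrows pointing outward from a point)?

The source sits at approximately (1.6, -2.8), which lies in quadrant Q4. The divergence there is about +3, positive as expected for a source.

Q4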